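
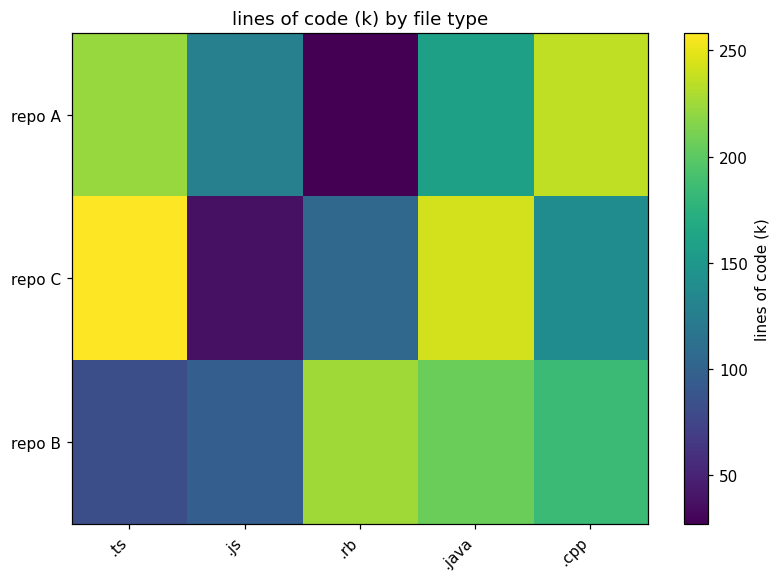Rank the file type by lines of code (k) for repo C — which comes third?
Top 4 for repo C: .ts ≈ 260, .java ≈ 240, .cpp ≈ 140, .rb ≈ 100.

.cpp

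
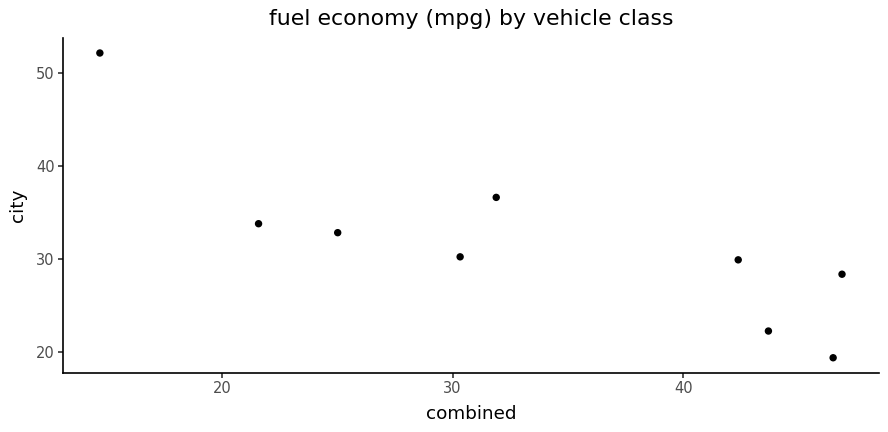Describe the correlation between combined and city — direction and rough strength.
negative, strong

Points are negatively correlated; strong (|r| ≈ 0.8).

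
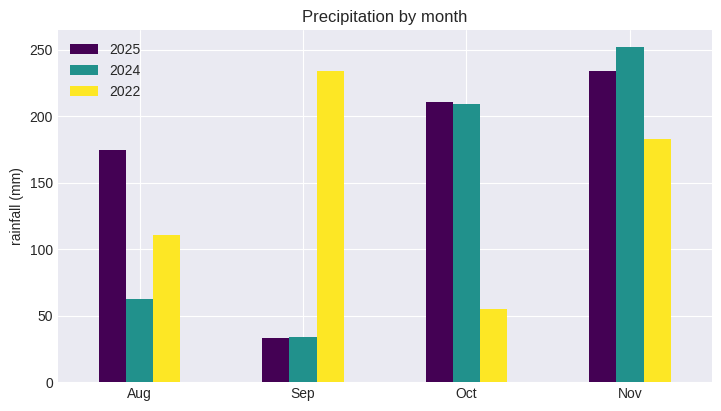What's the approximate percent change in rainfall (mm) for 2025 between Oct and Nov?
≈ +12.5%

Oct ≈ 200, Nov ≈ 225; (225 − 200) / 200 ≈ +12.5%.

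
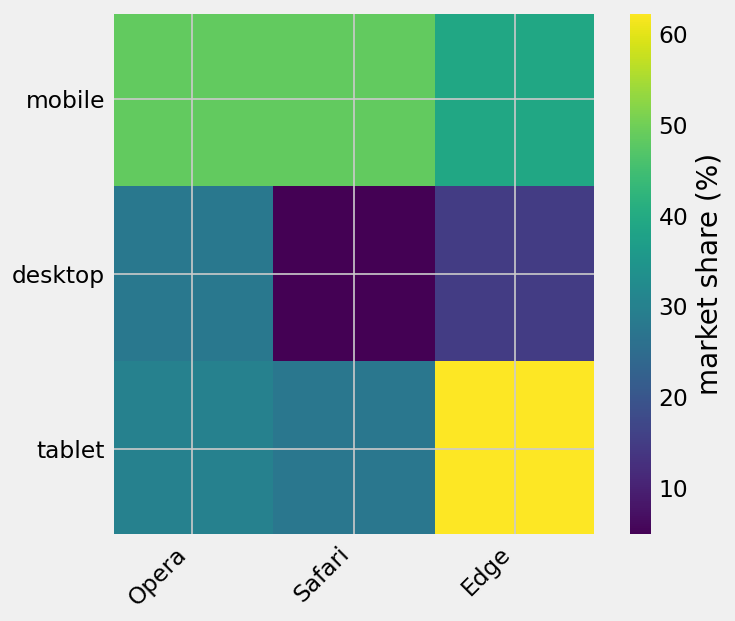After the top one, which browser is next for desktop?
Edge

Top 3 for desktop: Opera ≈ 30, Edge ≈ 15, Safari ≈ 5.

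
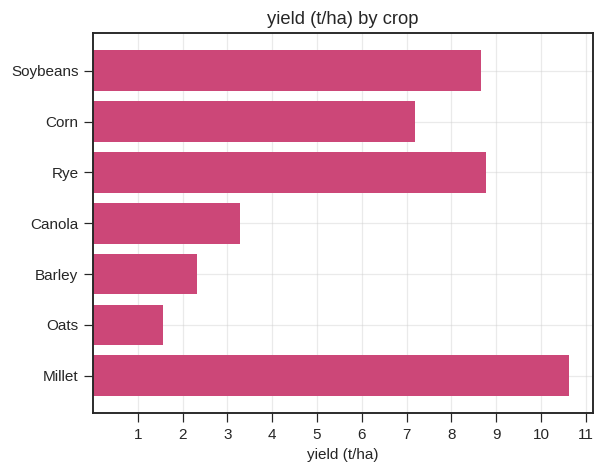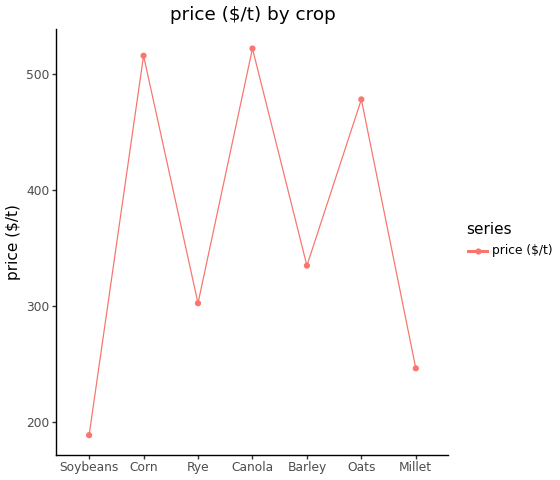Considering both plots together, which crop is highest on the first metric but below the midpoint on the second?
Chart 2 median price ($/t) ≈ 350; below-median crops: Soybeans, Rye, Millet. Among those, Millet has the highest yield (t/ha) (≈ 11).

Millet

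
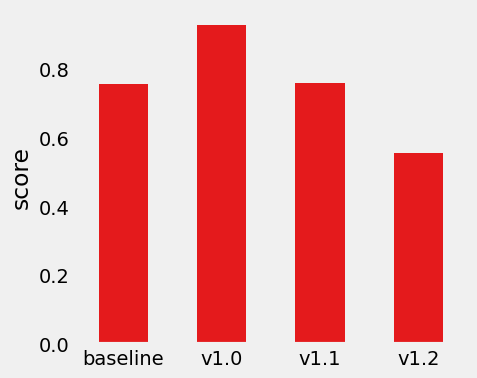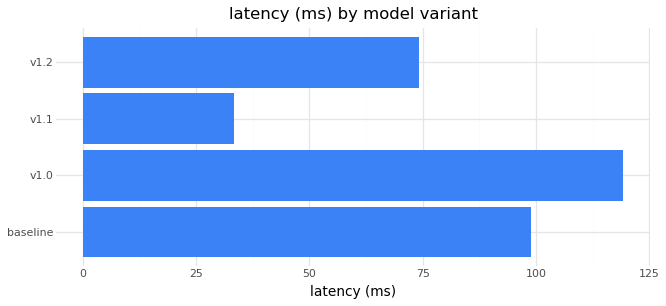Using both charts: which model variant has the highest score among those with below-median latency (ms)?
Chart 2 median latency (ms) ≈ 80; below-median model variants: v1.1, v1.2. Among those, v1.1 has the highest score (≈ 0.8).

v1.1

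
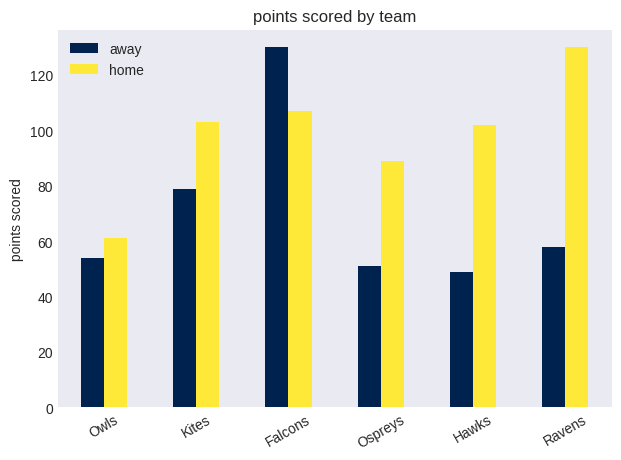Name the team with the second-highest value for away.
Kites

Top 3 for away: Falcons ≈ 120, Kites ≈ 80, Ravens ≈ 60.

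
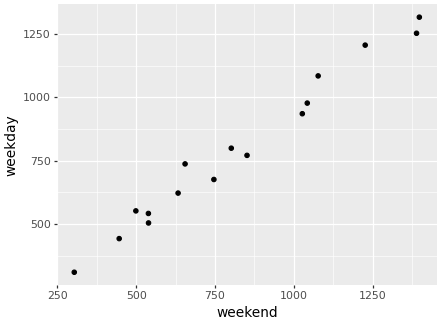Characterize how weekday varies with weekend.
positive, strong

Points are positively correlated; strong (|r| ≈ 1.0).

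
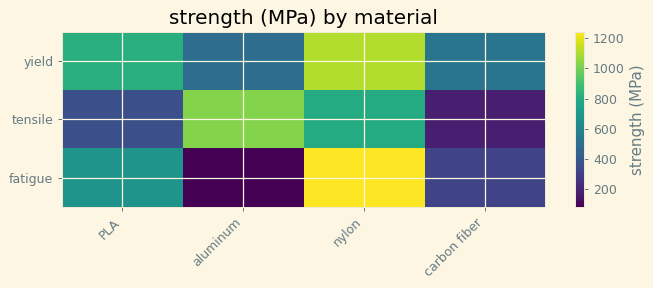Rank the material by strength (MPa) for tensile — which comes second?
Top 3 for tensile: aluminum ≈ 1000, nylon ≈ 800, PLA ≈ 400.

nylon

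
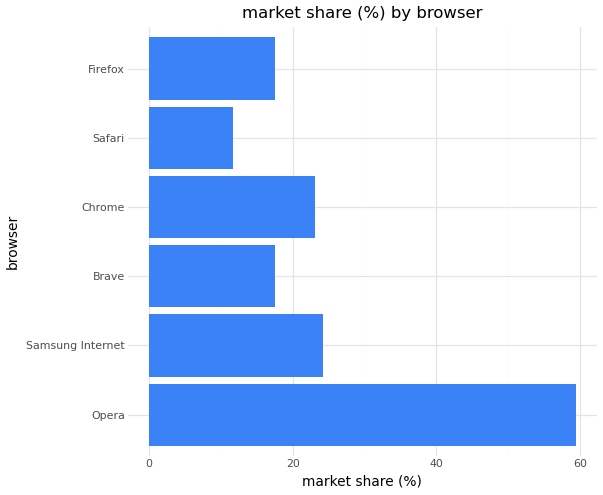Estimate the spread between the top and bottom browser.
Max Opera ≈ 60, min Safari ≈ 10; range ≈ 50.

≈ 50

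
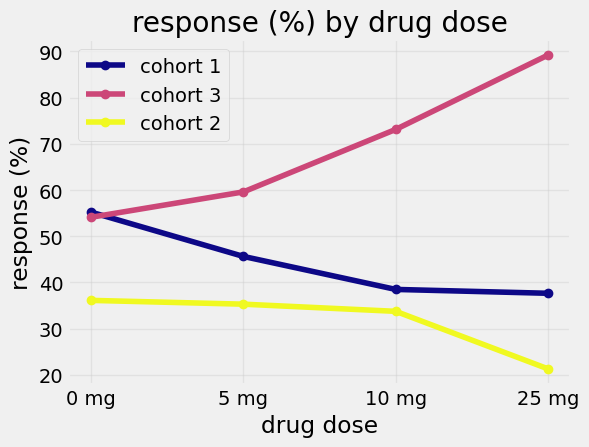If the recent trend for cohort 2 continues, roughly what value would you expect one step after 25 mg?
Last three: 40, 30, 20 → slope ≈ -10/step → next ≈ 10.

≈ 10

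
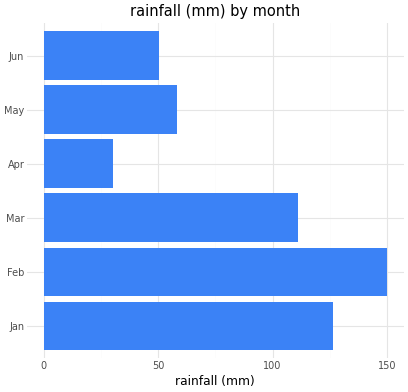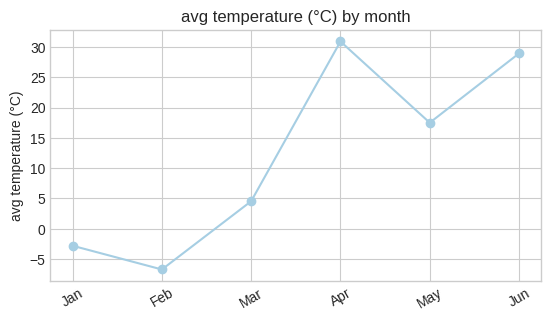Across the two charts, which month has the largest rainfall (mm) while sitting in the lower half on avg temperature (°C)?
Feb

Chart 2 median avg temperature (°C) ≈ 10; below-median months: Jan, Feb, Mar. Among those, Feb has the highest rainfall (mm) (≈ 140).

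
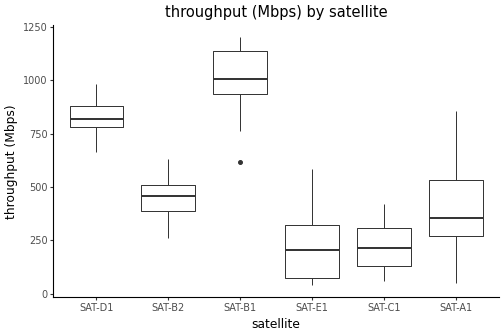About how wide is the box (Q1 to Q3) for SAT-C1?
≈ 200

Q3 ≈ 300, Q1 ≈ 100; IQR ≈ 200.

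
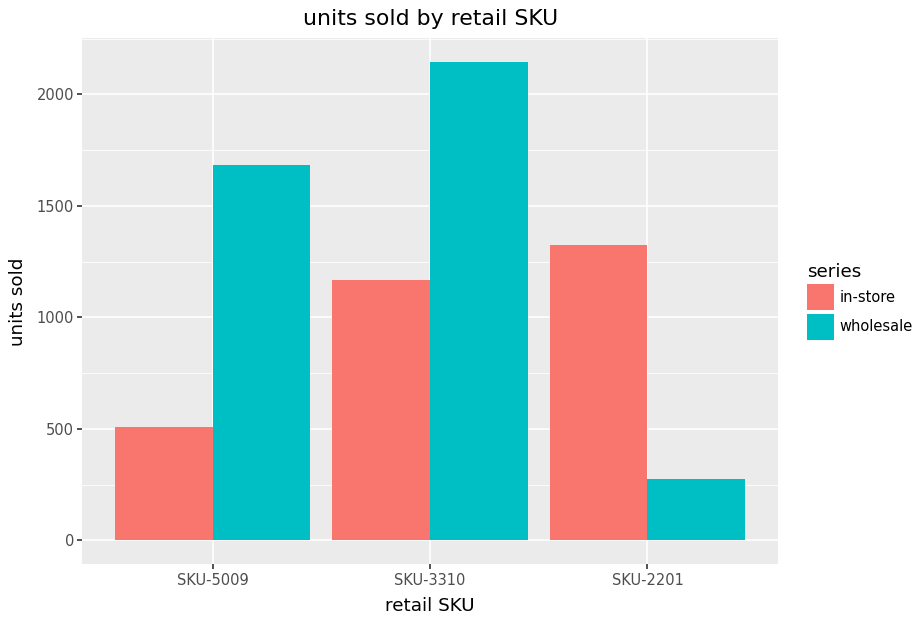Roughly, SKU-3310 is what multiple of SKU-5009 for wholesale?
SKU-3310 ≈ 2200, SKU-5009 ≈ 1600; 2200/1600 ≈ 1.38.

≈ 1.38×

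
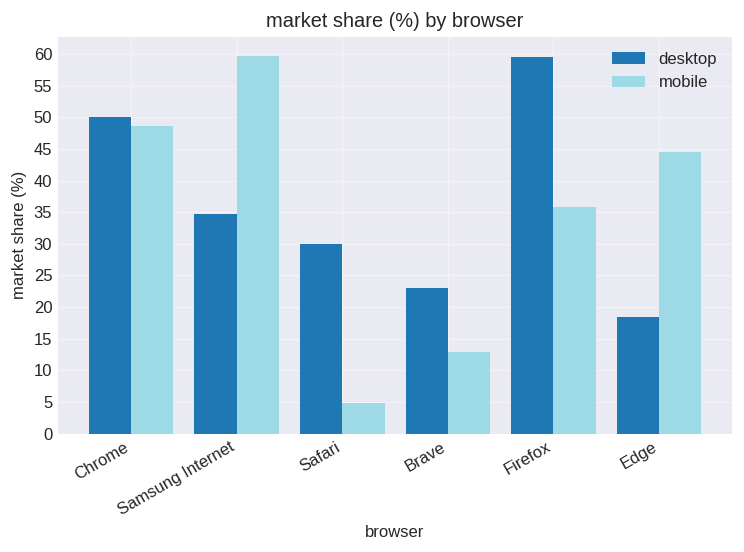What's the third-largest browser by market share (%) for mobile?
Top 4 for mobile: Samsung Internet ≈ 60, Chrome ≈ 50, Edge ≈ 45, Firefox ≈ 35.

Edge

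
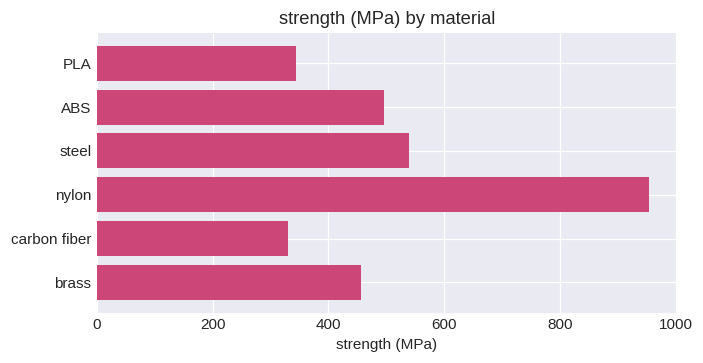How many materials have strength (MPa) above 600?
Above 600: nylon.

1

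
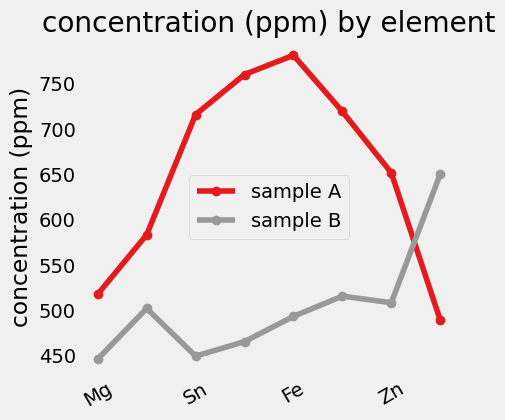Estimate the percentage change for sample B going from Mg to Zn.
Mg ≈ 450, Zn ≈ 500; (500 − 450) / 450 ≈ +11.1%.

≈ +11.1%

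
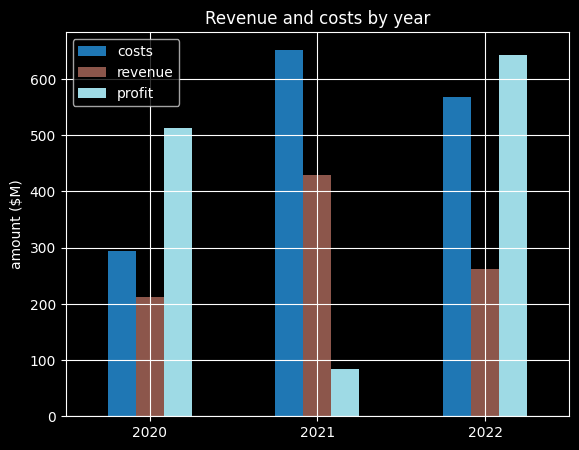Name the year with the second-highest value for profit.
Top 3 for profit: 2022 ≈ 600, 2020 ≈ 500, 2021 ≈ 100.

2020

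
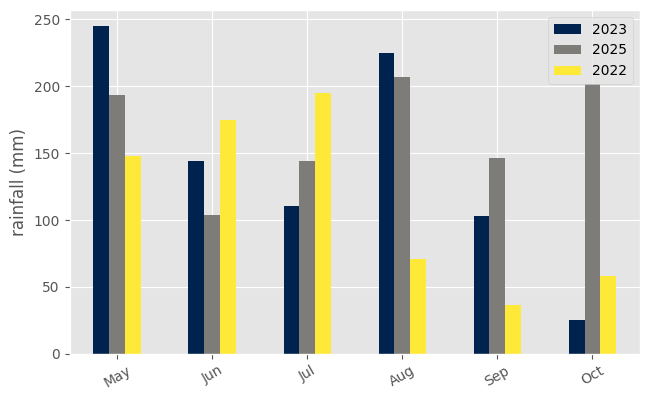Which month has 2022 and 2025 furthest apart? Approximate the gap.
Oct, ≈ 150 mm

Oct: 2022 ≈ 50, 2025 ≈ 200 → gap ≈ 150. Next-largest (Aug) is only ≈ 125.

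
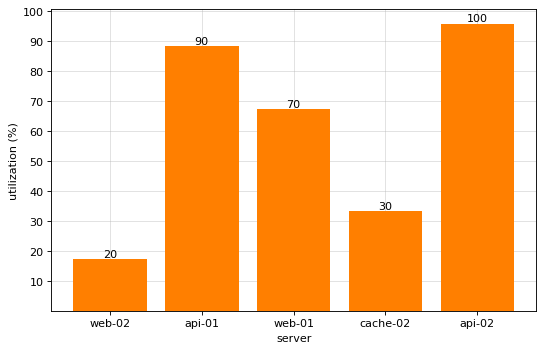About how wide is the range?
≈ 80

Max api-02 ≈ 100, min web-02 ≈ 20; range ≈ 80.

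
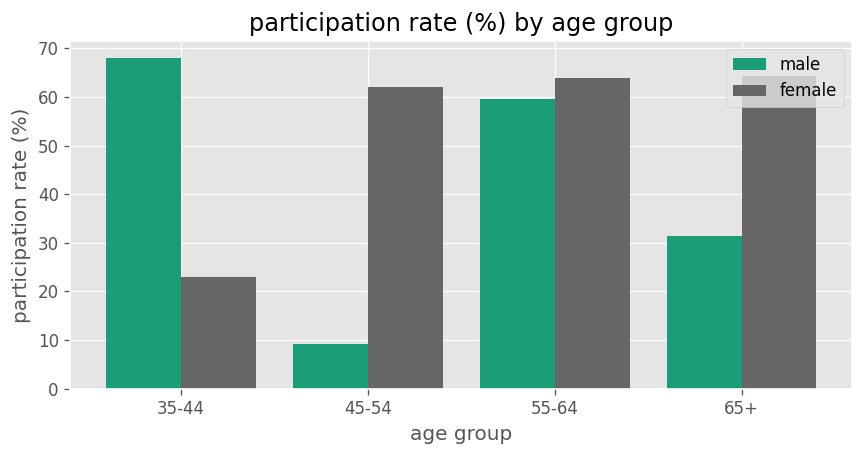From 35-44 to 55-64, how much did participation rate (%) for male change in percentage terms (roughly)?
35-44 ≈ 70, 55-64 ≈ 60; (60 − 70) / 70 ≈ -14.3%.

≈ -14.3%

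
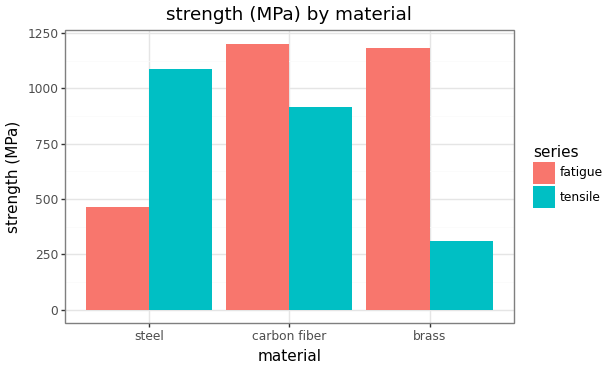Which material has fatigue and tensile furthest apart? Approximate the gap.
brass: fatigue ≈ 1200, tensile ≈ 400 → gap ≈ 800. Next-largest (steel) is only ≈ 600.

brass, ≈ 800 MPa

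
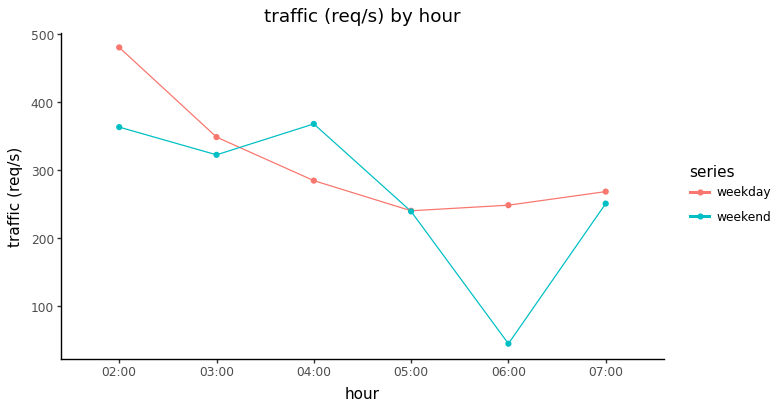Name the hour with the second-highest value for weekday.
Top 3 for weekday: 02:00 ≈ 500, 03:00 ≈ 350, 04:00 ≈ 300.

03:00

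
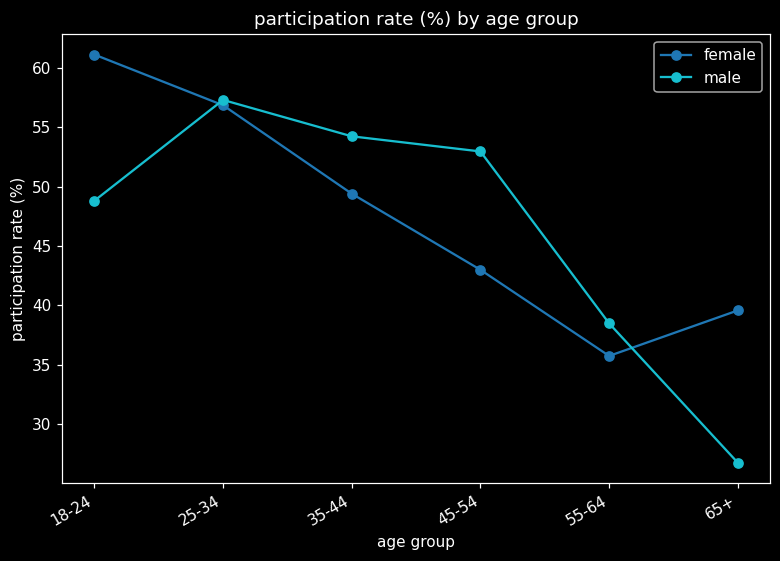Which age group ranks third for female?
Top 4 for female: 18-24 ≈ 60, 25-34 ≈ 55, 35-44 ≈ 50, 45-54 ≈ 45.

35-44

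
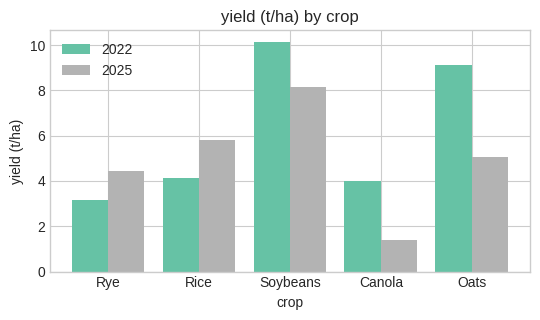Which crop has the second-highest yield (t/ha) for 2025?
Rice

Top 3 for 2025: Soybeans ≈ 8, Rice ≈ 6, Oats ≈ 5.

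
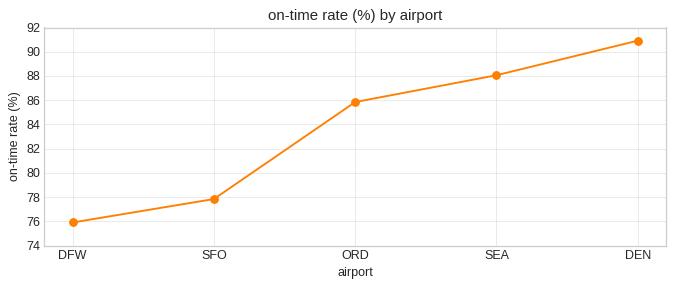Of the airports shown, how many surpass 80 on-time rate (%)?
3

Above 80: ORD, SEA, DEN.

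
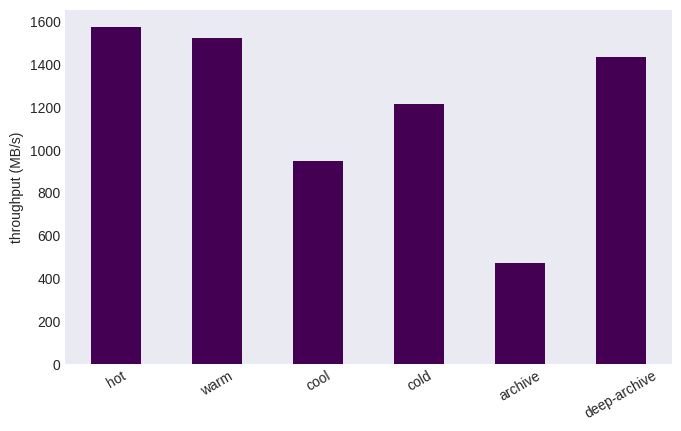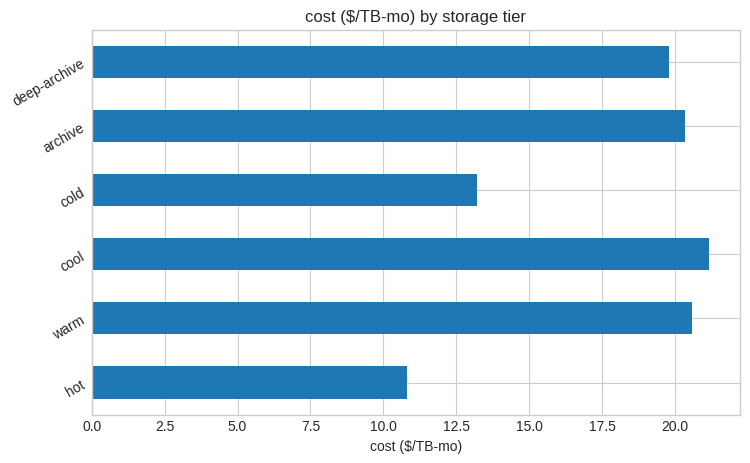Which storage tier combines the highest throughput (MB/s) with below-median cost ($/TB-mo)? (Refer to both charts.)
Chart 2 median cost ($/TB-mo) ≈ 20; below-median storage tiers: hot, cold, deep-archive. Among those, hot has the highest throughput (MB/s) (≈ 1600).

hot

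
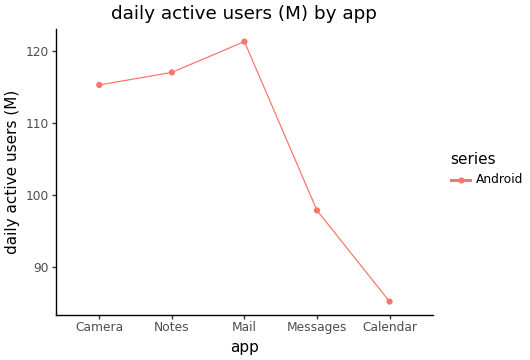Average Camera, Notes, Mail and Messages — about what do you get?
(115 + 115 + 120 + 100) / 4 ≈ 112.

≈ 112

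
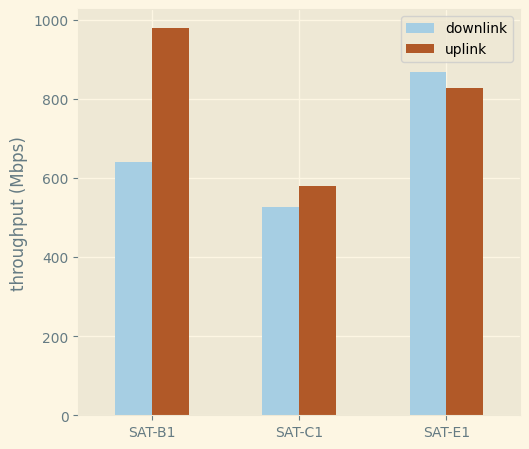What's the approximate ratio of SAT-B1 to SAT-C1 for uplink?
SAT-B1 ≈ 1000, SAT-C1 ≈ 600; 1000/600 ≈ 1.67.

≈ 1.67×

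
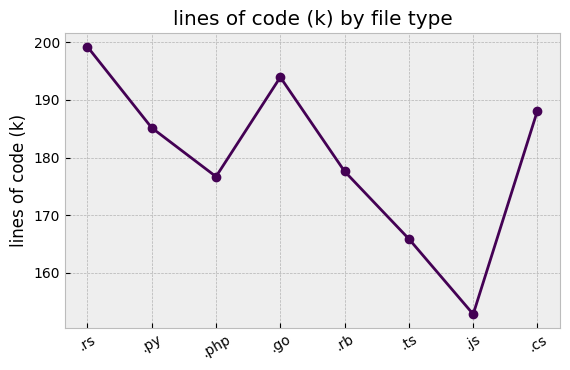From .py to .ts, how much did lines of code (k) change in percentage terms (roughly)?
≈ -10.8%

.py ≈ 185, .ts ≈ 165; (165 − 185) / 185 ≈ -10.8%.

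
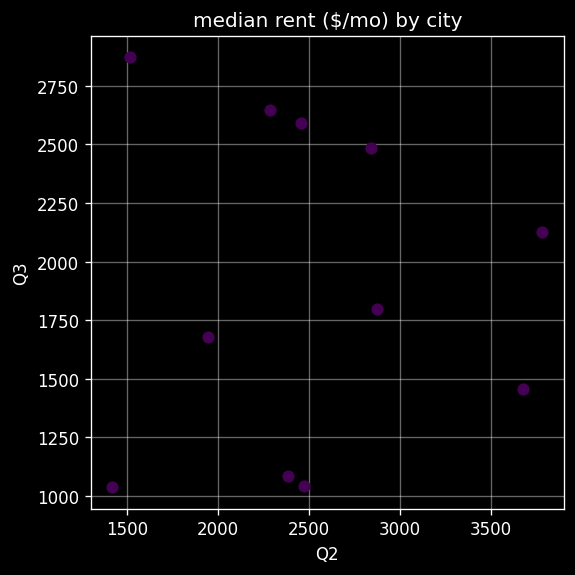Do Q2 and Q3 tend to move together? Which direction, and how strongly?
Points are roughly uncorrelated; weak (|r| ≈ 0.0).

no clear correlation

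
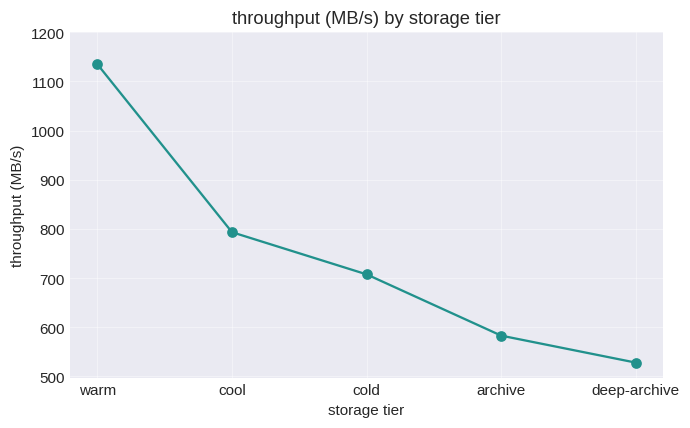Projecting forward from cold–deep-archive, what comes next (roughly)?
Last three: 700, 600, 500 → slope ≈ -100/step → next ≈ 400.

≈ 400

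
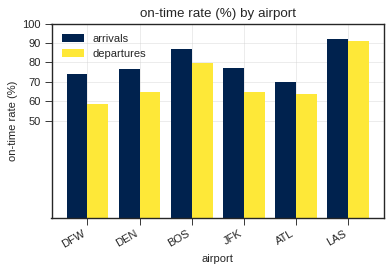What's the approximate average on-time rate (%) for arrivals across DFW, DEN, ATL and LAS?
(70 + 80 + 70 + 90) / 4 ≈ 78.

≈ 78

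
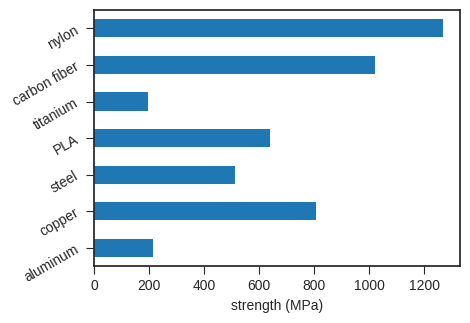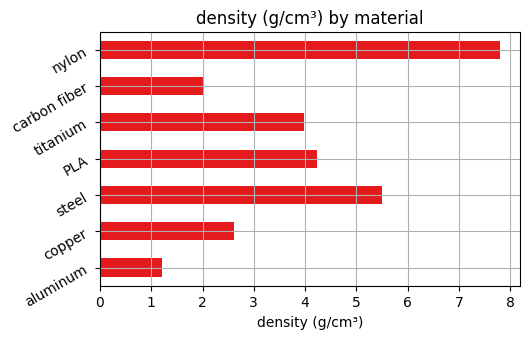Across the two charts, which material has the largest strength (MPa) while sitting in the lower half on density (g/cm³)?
carbon fiber

Chart 2 median density (g/cm³) ≈ 4; below-median materials: aluminum, copper, carbon fiber. Among those, carbon fiber has the highest strength (MPa) (≈ 1000).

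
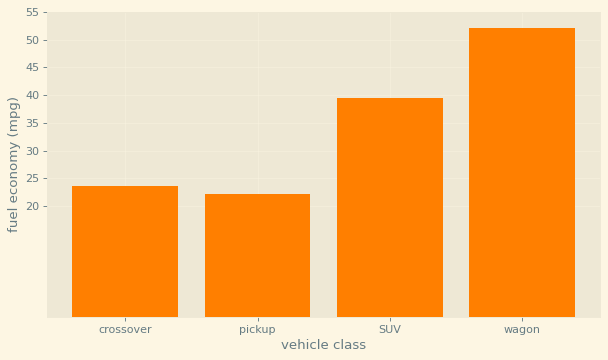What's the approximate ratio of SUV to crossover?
SUV ≈ 40, crossover ≈ 25; 40/25 ≈ 1.6.

≈ 1.6×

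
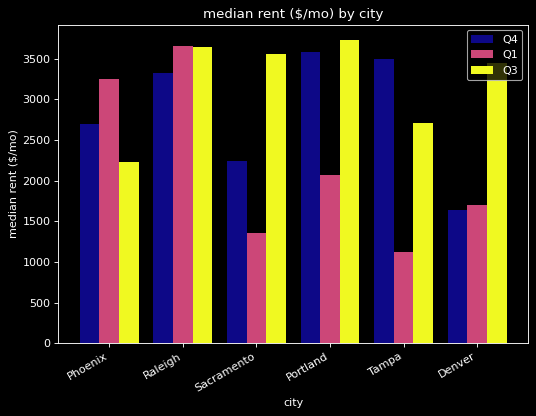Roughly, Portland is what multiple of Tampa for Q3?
≈ 1.4×

Portland ≈ 3500, Tampa ≈ 2500; 3500/2500 ≈ 1.4.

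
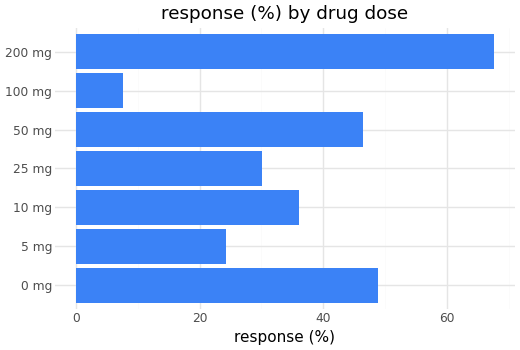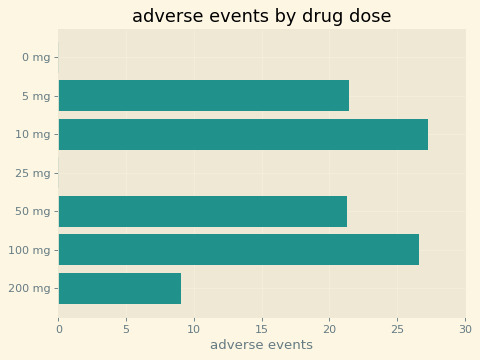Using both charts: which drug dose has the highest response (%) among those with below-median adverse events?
200 mg

Chart 2 median adverse events ≈ 20; below-median drug doses: 0 mg, 25 mg, 200 mg. Among those, 200 mg has the highest response (%) (≈ 70).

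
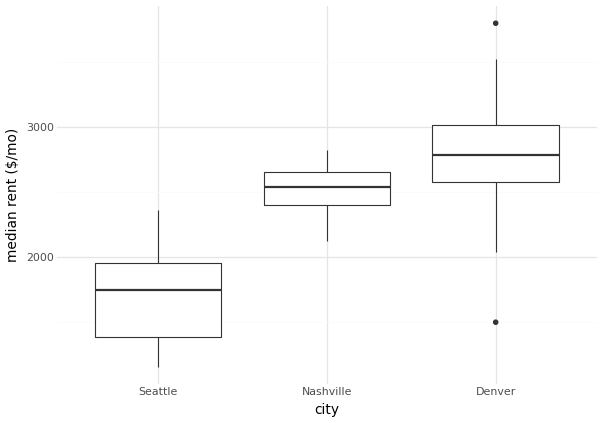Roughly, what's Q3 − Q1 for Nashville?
Q3 ≈ 2700, Q1 ≈ 2400; IQR ≈ 300.

≈ 300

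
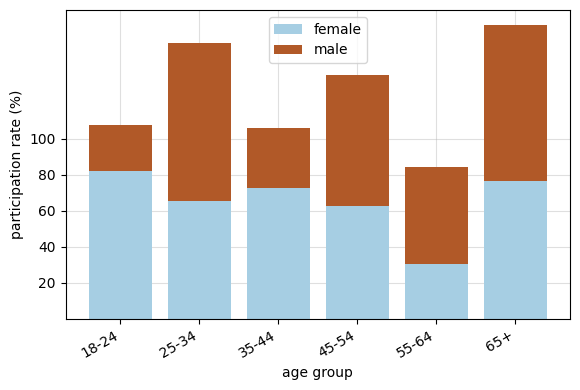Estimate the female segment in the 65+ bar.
female top ≈ 80, bottom ≈ 0; segment ≈ 80.

≈ 80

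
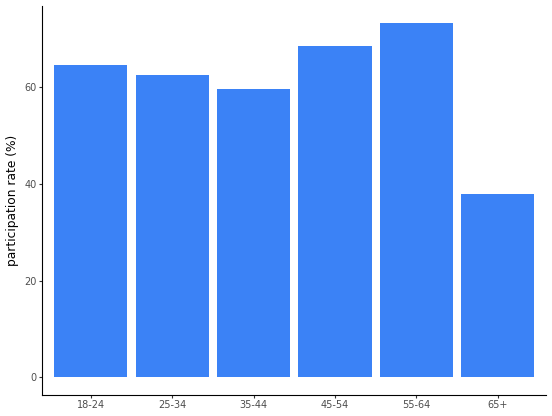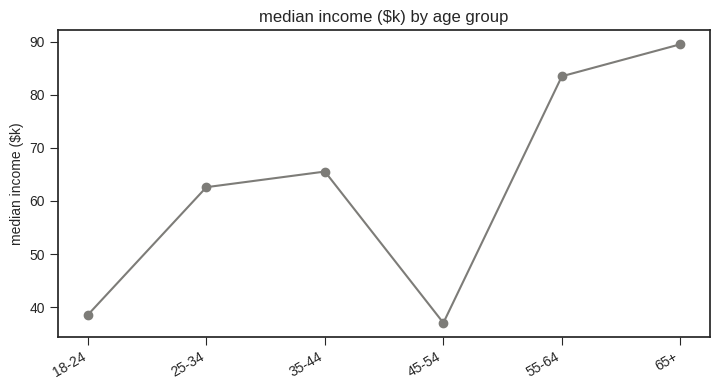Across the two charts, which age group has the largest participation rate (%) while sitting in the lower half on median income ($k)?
Chart 2 median median income ($k) ≈ 60; below-median age groups: 18-24, 25-34, 45-54. Among those, 45-54 has the highest participation rate (%) (≈ 70).

45-54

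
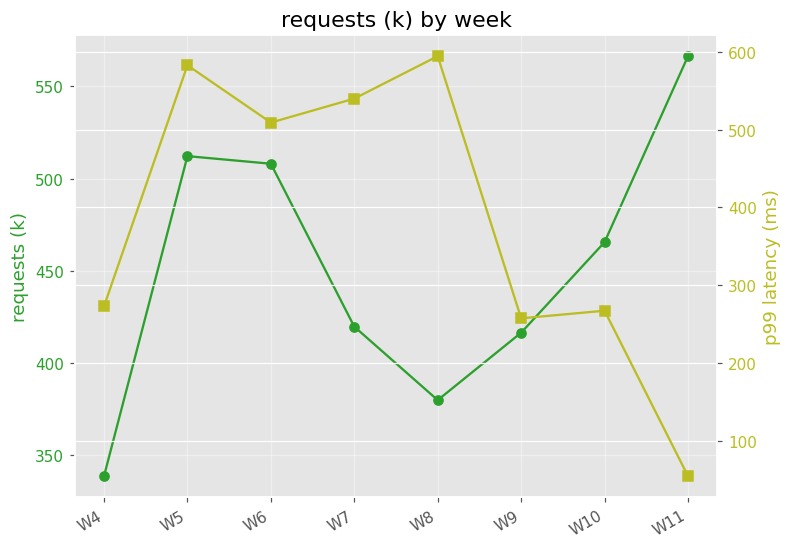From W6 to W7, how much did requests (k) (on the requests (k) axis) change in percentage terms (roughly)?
≈ -16%

W6 ≈ 500, W7 ≈ 420; (420 − 500) / 500 ≈ -16%.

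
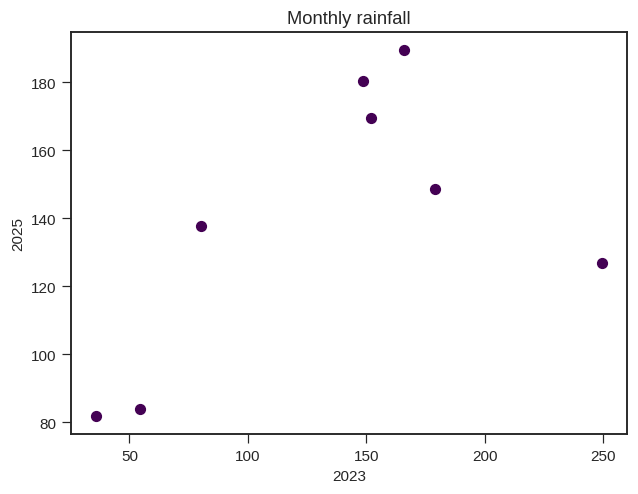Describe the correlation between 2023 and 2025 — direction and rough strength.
positive, moderate

Points are positively correlated; moderate (|r| ≈ 0.6).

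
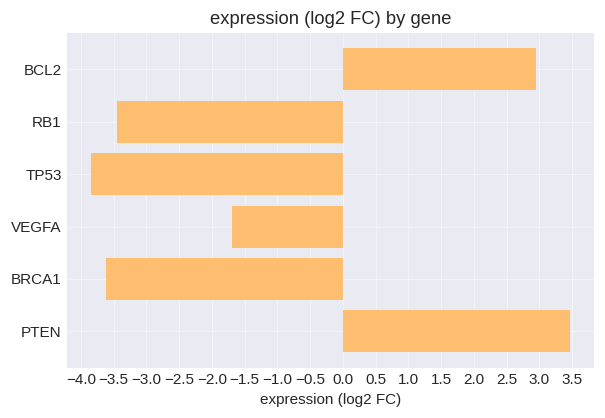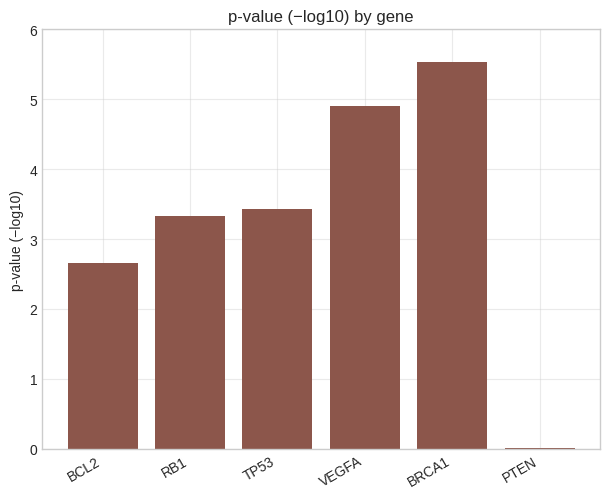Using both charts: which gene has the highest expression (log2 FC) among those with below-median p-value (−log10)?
PTEN

Chart 2 median p-value (−log10) ≈ 3; below-median genes: BCL2, RB1, PTEN. Among those, PTEN has the highest expression (log2 FC) (≈ 3.5).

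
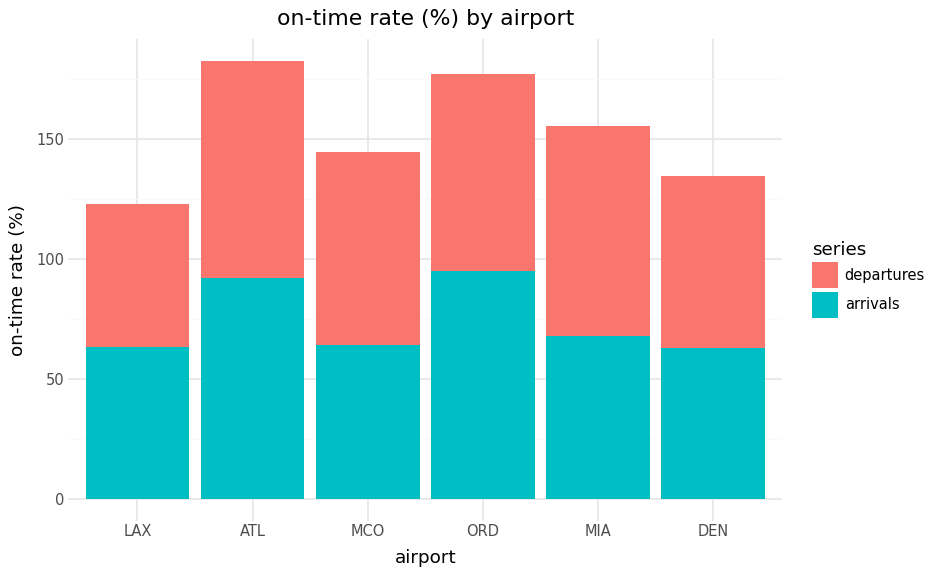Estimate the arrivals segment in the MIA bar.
arrivals top ≈ 60, bottom ≈ 0; segment ≈ 60.

≈ 60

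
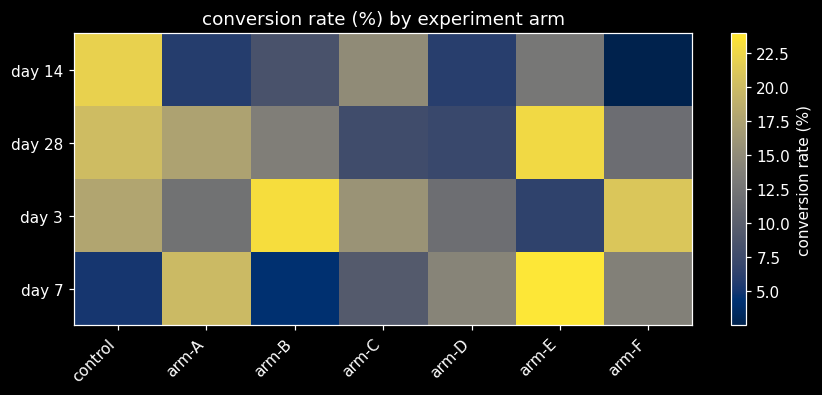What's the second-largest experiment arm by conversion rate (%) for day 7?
arm-A

Top 3 for day 7: arm-E ≈ 24, arm-A ≈ 20, arm-D ≈ 14.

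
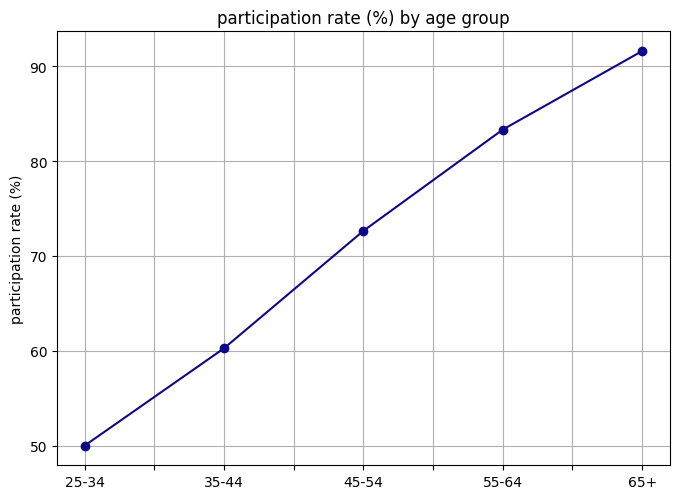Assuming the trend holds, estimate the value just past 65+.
≈ 97.5

Last three: 75, 85, 90 → slope ≈ 7.5/step → next ≈ 97.5.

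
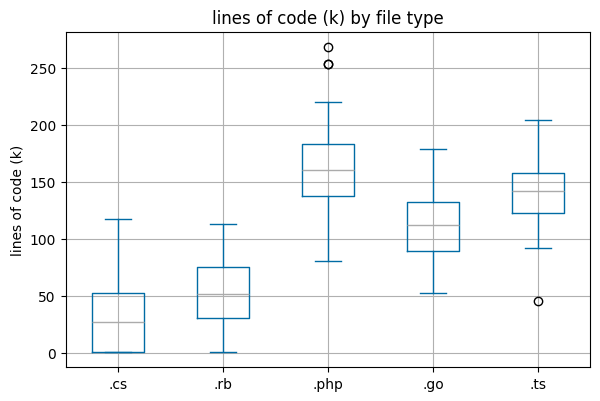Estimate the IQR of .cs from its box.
Q3 ≈ 60, Q1 ≈ 0; IQR ≈ 60.

≈ 60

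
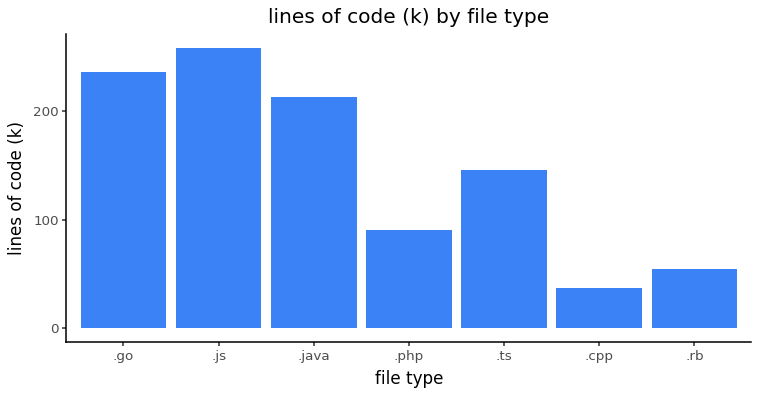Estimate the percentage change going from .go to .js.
≈ +11.1%

.go ≈ 225, .js ≈ 250; (250 − 225) / 225 ≈ +11.1%.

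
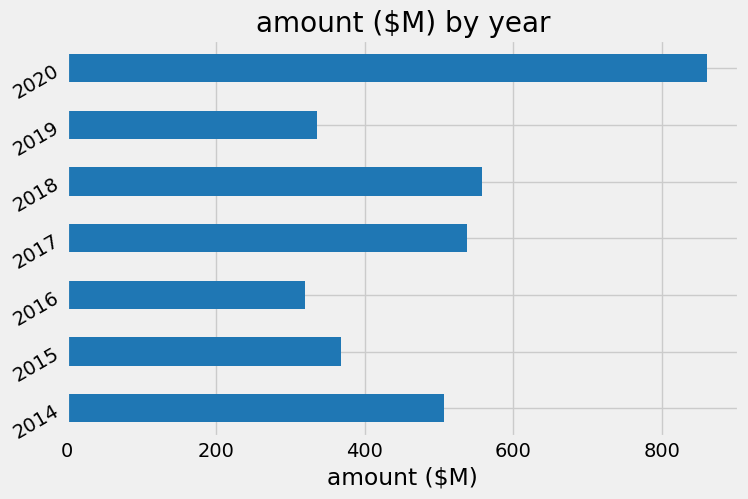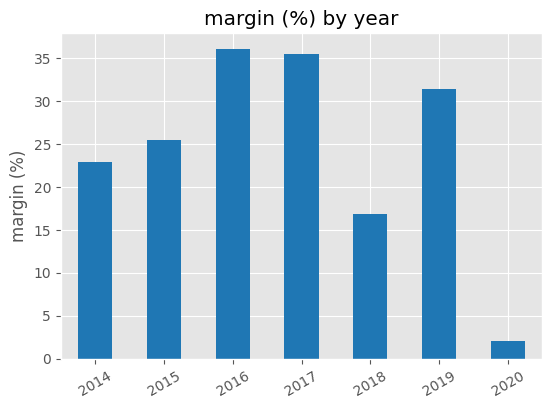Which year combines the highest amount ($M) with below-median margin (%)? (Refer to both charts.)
2020

Chart 2 median margin (%) ≈ 25; below-median years: 2014, 2018, 2020. Among those, 2020 has the highest amount ($M) (≈ 900).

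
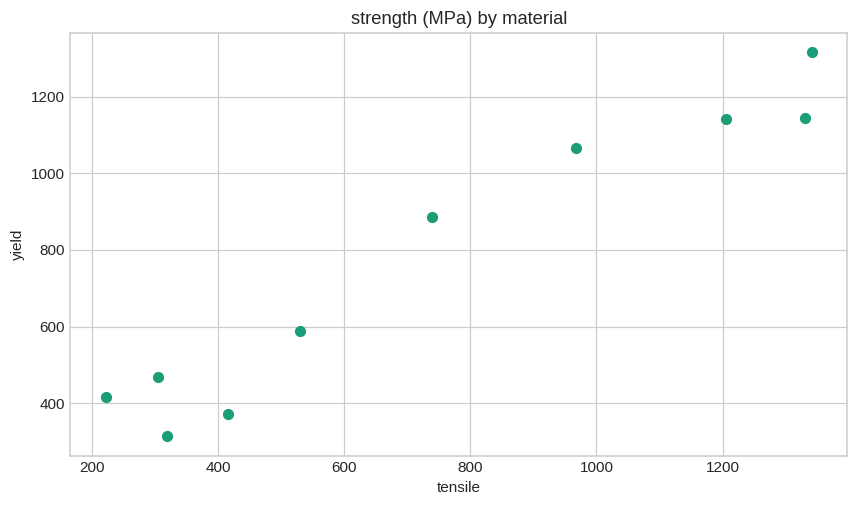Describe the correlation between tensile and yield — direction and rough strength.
positive, strong

Points are positively correlated; strong (|r| ≈ 1.0).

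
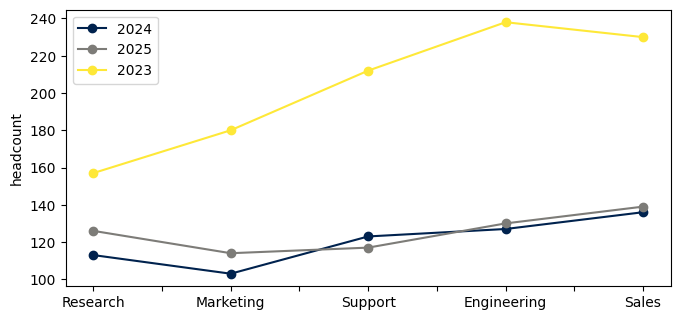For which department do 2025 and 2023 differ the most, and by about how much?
Engineering, ≈ 120

Engineering: 2025 ≈ 120, 2023 ≈ 240 → gap ≈ 120. Next-largest (Support) is only ≈ 100.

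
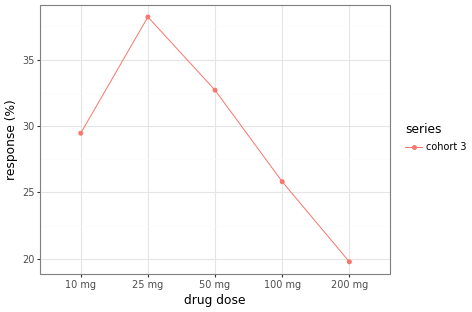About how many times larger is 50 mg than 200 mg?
≈ 1.6×

50 mg ≈ 32, 200 mg ≈ 20; 32/20 ≈ 1.6.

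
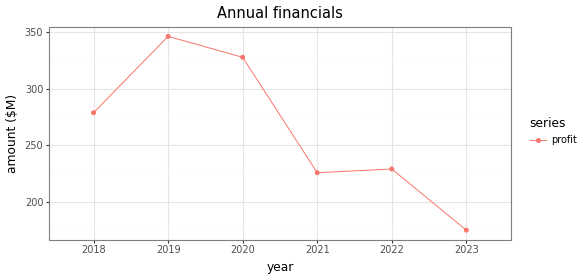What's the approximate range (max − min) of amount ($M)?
Max 2019 ≈ 340, min 2023 ≈ 180; range ≈ 160.

≈ 160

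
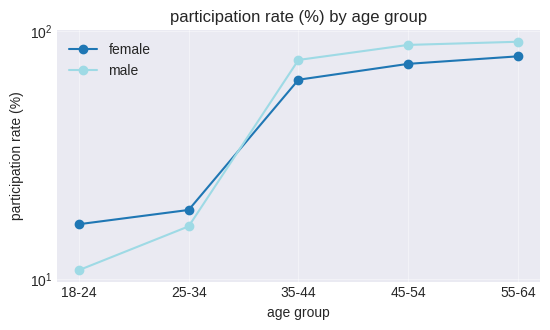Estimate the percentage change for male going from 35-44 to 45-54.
35-44 ≈ 80, 45-54 ≈ 90; (90 − 80) / 80 ≈ +12.5%.

≈ +12.5%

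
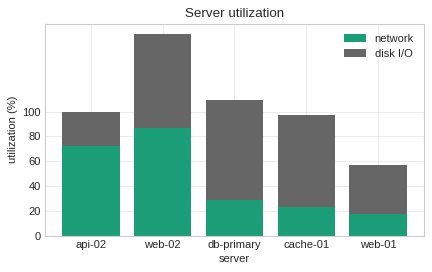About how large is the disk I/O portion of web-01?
≈ 40

disk I/O top ≈ 60, bottom ≈ 20; segment ≈ 40.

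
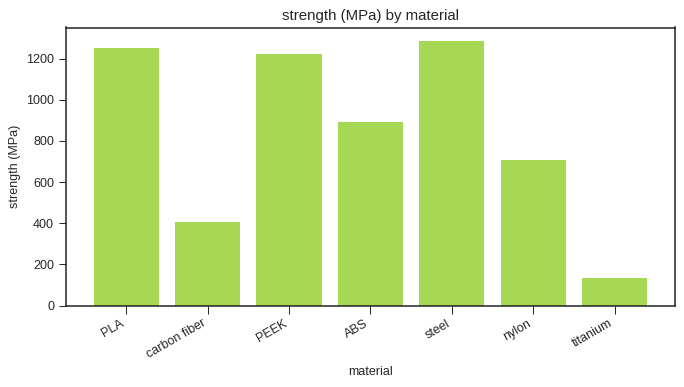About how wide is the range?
Max steel ≈ 1200, min titanium ≈ 200; range ≈ 1000.

≈ 1000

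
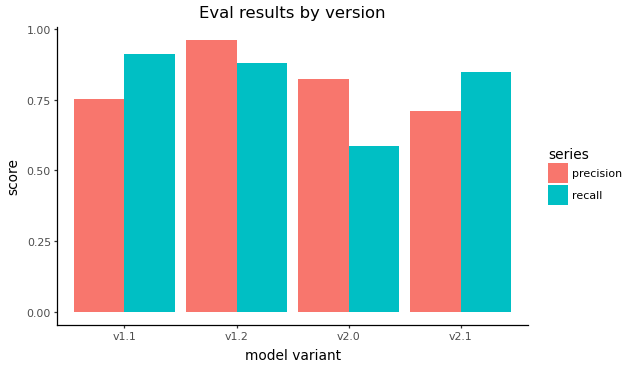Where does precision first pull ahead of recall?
v1.1: precision ≈ 0.8 vs recall ≈ 0.9 (not yet); v1.2: precision ≈ 1.0 vs recall ≈ 0.9 (first crossover).

v1.2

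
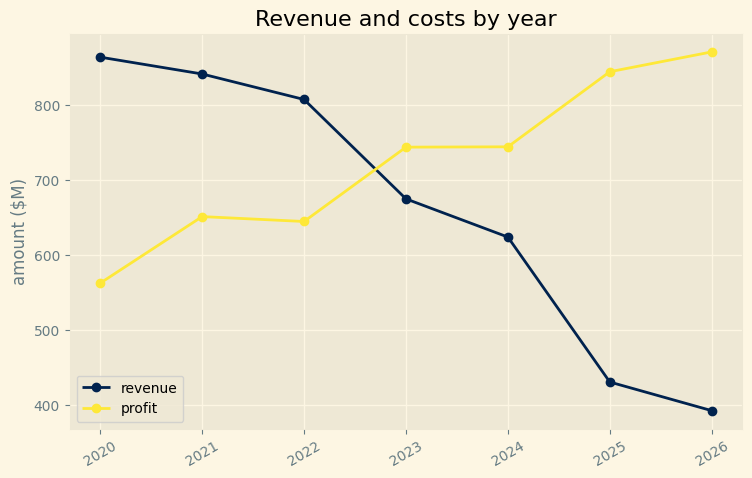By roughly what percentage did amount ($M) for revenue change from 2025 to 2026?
≈ -11.1%

2025 ≈ 450, 2026 ≈ 400; (400 − 450) / 450 ≈ -11.1%.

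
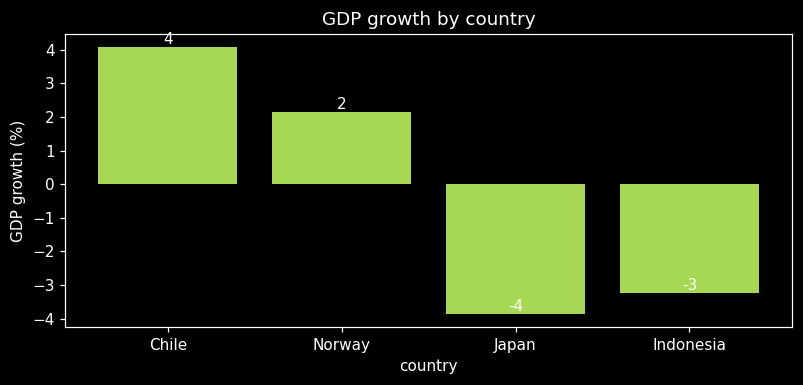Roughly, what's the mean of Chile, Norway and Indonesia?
(4 + 2 + -3) / 3 ≈ 1.

≈ 1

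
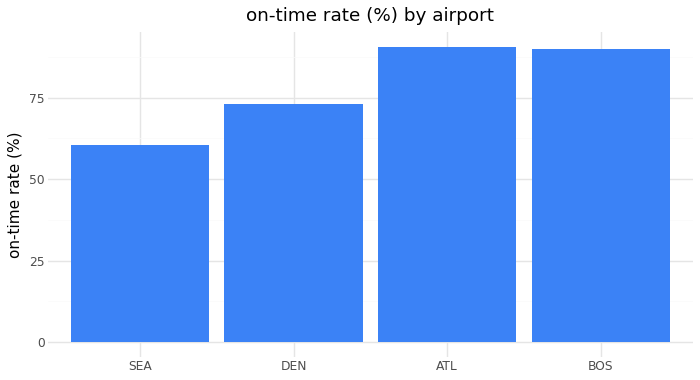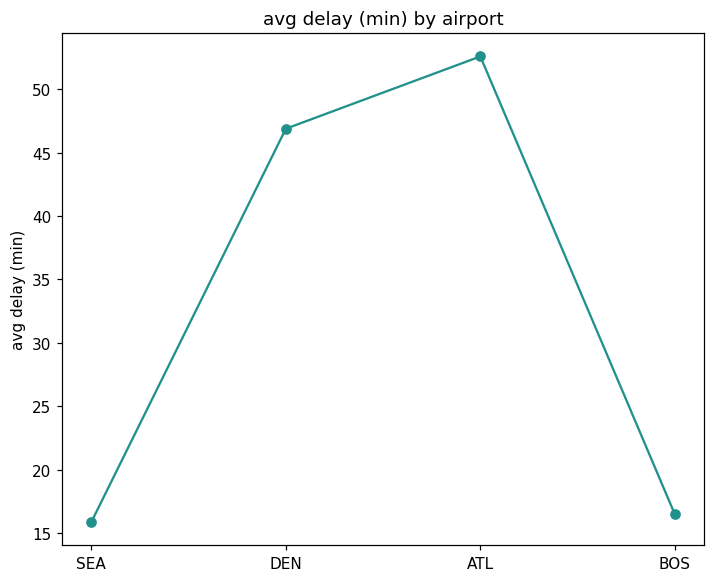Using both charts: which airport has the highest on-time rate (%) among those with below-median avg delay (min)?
Chart 2 median avg delay (min) ≈ 30; below-median airports: SEA, BOS. Among those, BOS has the highest on-time rate (%) (≈ 90).

BOS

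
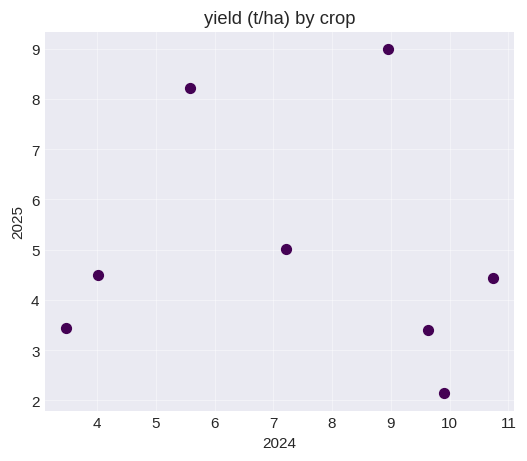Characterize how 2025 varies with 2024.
no clear correlation

Points are roughly uncorrelated; weak (|r| ≈ 0.1).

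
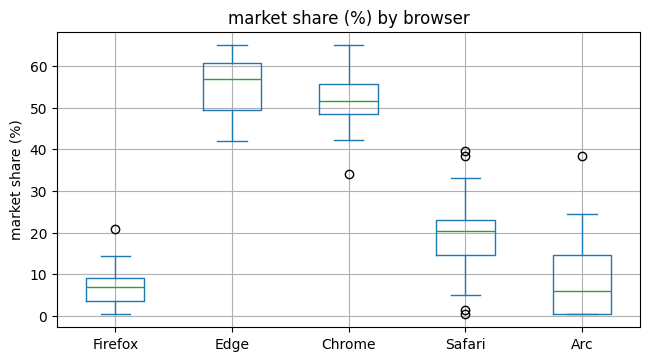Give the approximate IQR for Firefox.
≈ 5

Q3 ≈ 10, Q1 ≈ 5; IQR ≈ 5.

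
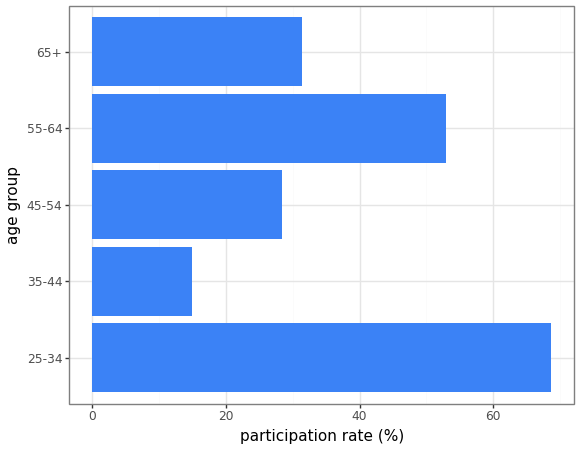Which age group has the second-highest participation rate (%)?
55-64

Top 3: 25-34 ≈ 70, 55-64 ≈ 50, 65+ ≈ 30.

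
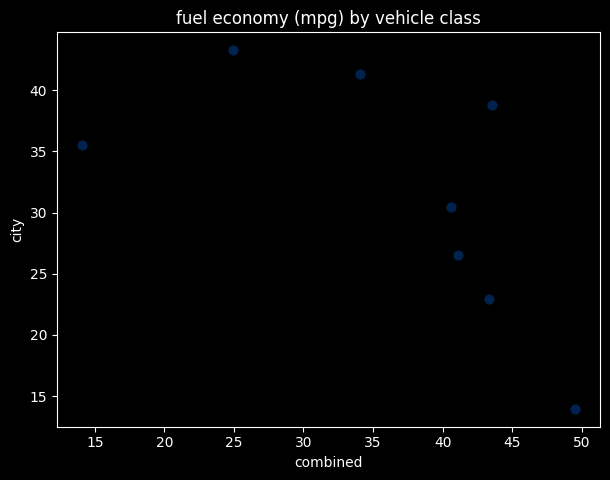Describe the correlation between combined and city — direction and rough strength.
negative, moderate

Points are negatively correlated; moderate (|r| ≈ 0.6).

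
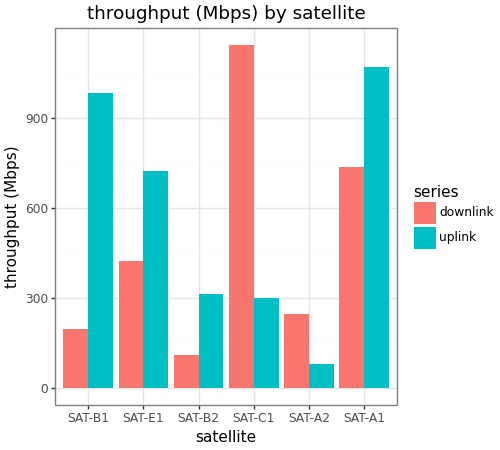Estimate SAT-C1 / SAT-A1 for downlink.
≈ 1.57×

SAT-C1 ≈ 1100, SAT-A1 ≈ 700; 1100/700 ≈ 1.57.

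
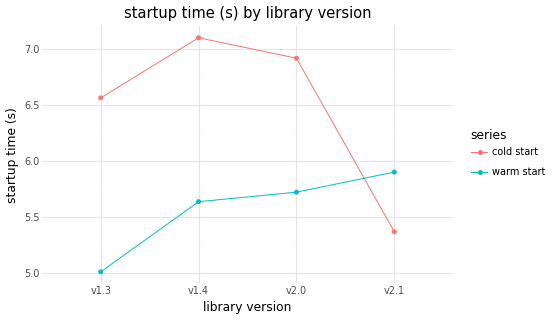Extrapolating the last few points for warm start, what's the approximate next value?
≈ 6.2

Last three: 5.6, 5.8, 6.0 → slope ≈ 0.2/step → next ≈ 6.2.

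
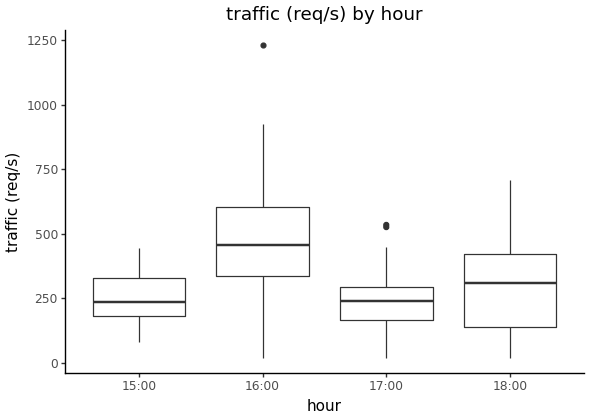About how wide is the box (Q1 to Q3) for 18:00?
Q3 ≈ 425, Q1 ≈ 150; IQR ≈ 275.

≈ 275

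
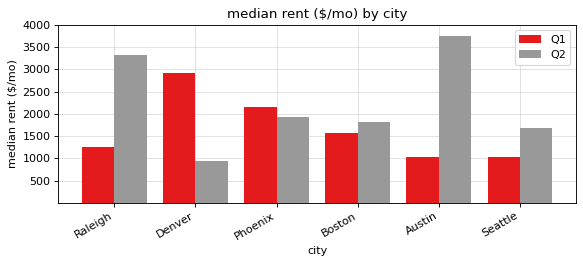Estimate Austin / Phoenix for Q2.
Austin ≈ 3500, Phoenix ≈ 2000; 3500/2000 ≈ 1.75.

≈ 1.75×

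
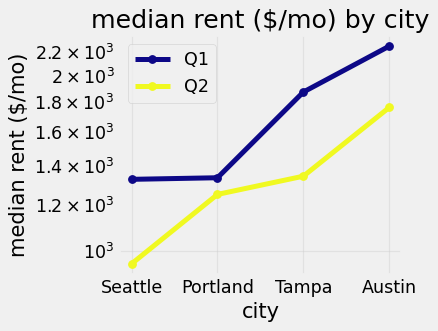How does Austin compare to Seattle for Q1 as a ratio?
Austin ≈ 2200, Seattle ≈ 1400; 2200/1400 ≈ 1.57.

≈ 1.57×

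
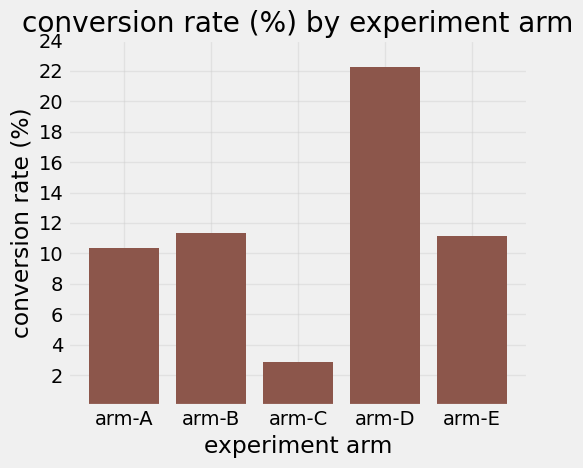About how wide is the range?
≈ 20

Max arm-D ≈ 22, min arm-C ≈ 2; range ≈ 20.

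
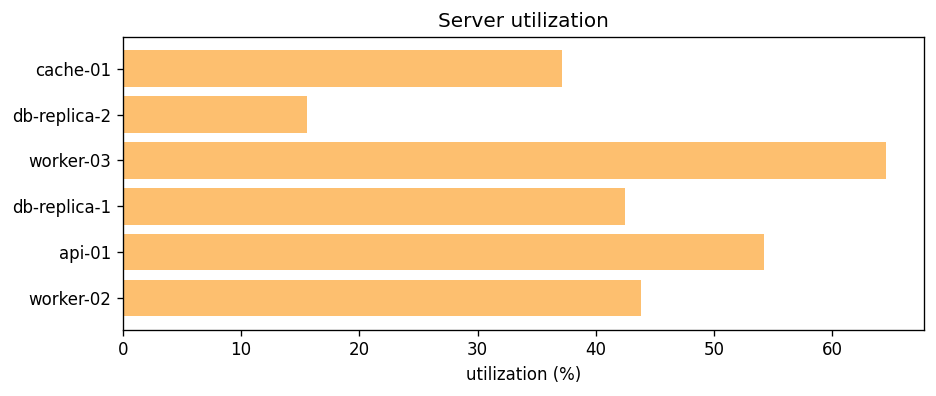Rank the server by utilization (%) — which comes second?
Top 3: worker-03 ≈ 60, api-01 ≈ 50, worker-02 ≈ 40.

api-01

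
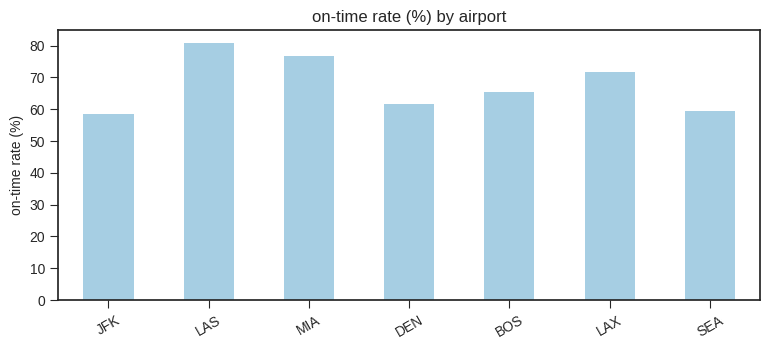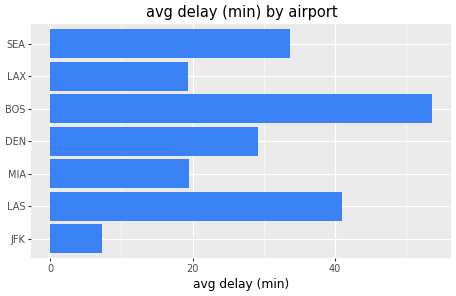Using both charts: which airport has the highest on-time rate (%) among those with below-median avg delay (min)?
Chart 2 median avg delay (min) ≈ 30; below-median airports: JFK, MIA, LAX. Among those, MIA has the highest on-time rate (%) (≈ 80).

MIA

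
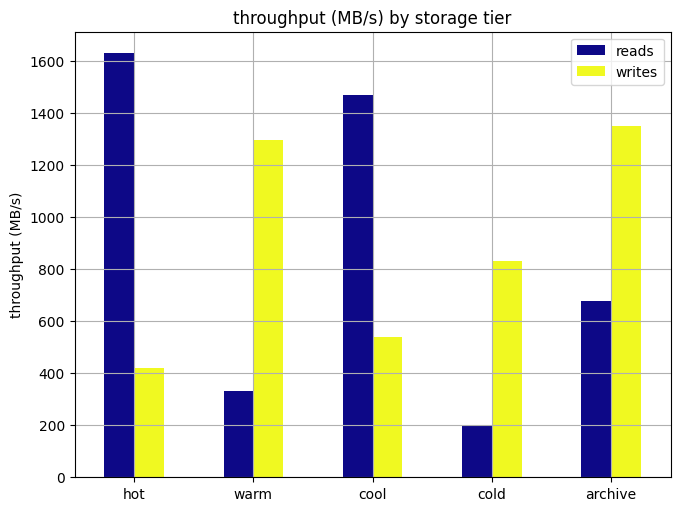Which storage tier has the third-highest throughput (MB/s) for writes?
cold

Top 4 for writes: archive ≈ 1400, warm ≈ 1200, cold ≈ 800, cool ≈ 600.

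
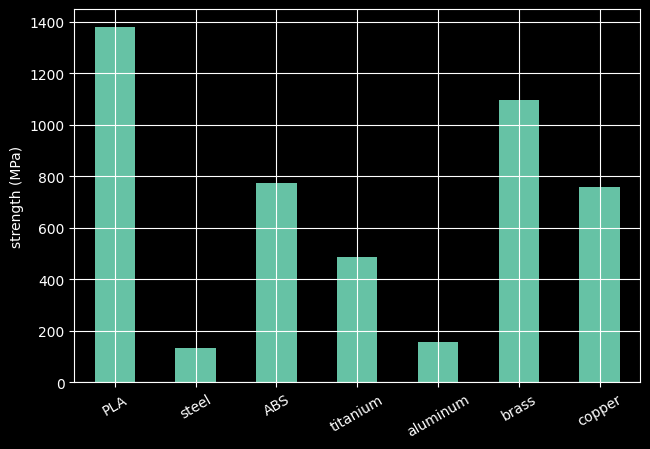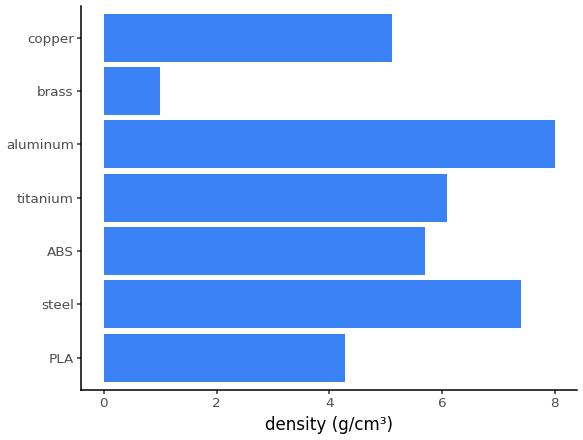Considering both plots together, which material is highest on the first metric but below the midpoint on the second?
PLA

Chart 2 median density (g/cm³) ≈ 6; below-median materials: PLA, brass, copper. Among those, PLA has the highest strength (MPa) (≈ 1400).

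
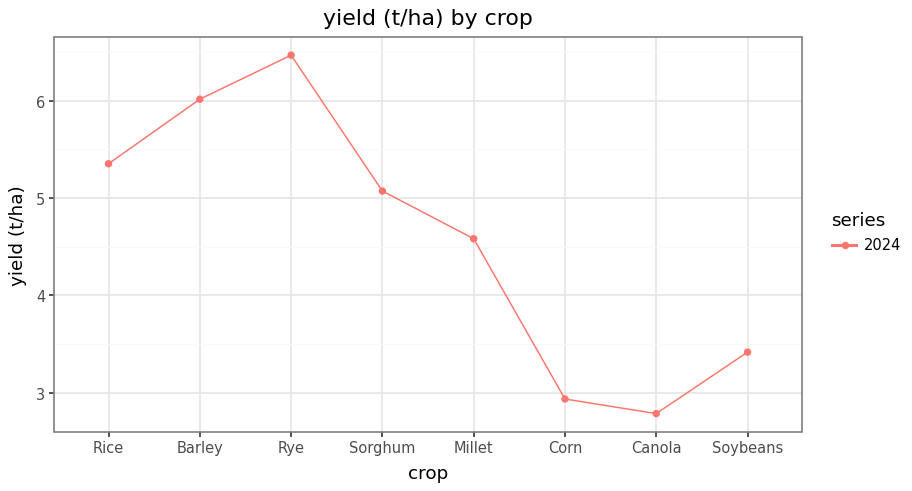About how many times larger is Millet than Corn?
≈ 1.5×

Millet ≈ 4.5, Corn ≈ 3.0; 4.5/3.0 ≈ 1.5.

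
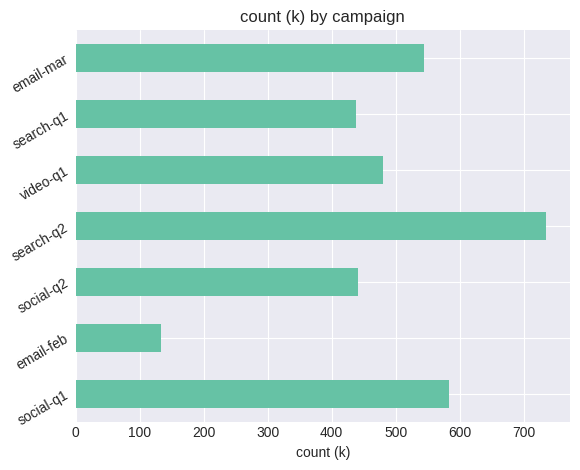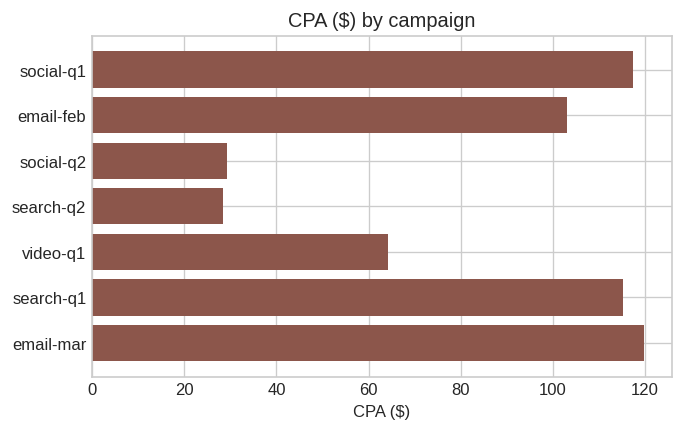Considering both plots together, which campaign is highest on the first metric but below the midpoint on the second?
search-q2

Chart 2 median CPA ($) ≈ 100; below-median campaigns: social-q2, search-q2, video-q1. Among those, search-q2 has the highest count (k) (≈ 700).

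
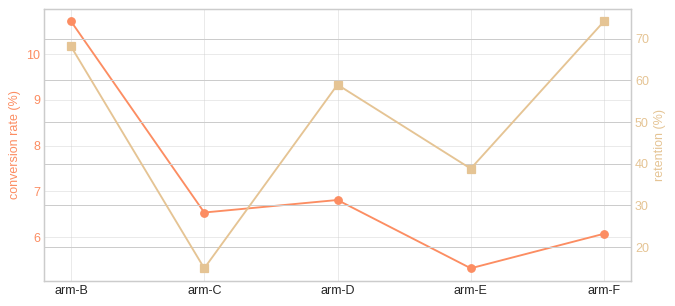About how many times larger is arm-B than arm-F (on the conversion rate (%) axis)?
arm-B ≈ 10.5, arm-F ≈ 6.0; 10.5/6.0 ≈ 1.75.

≈ 1.75×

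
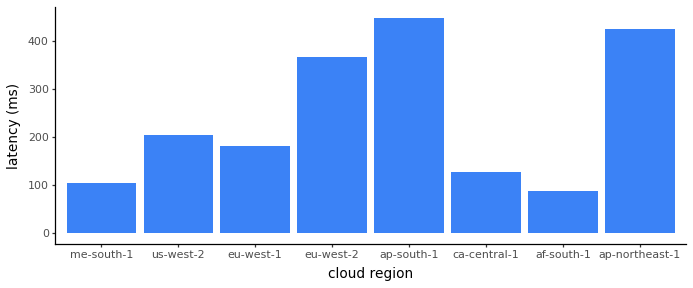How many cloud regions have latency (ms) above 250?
3

Above 250: eu-west-2, ap-south-1, ap-northeast-1.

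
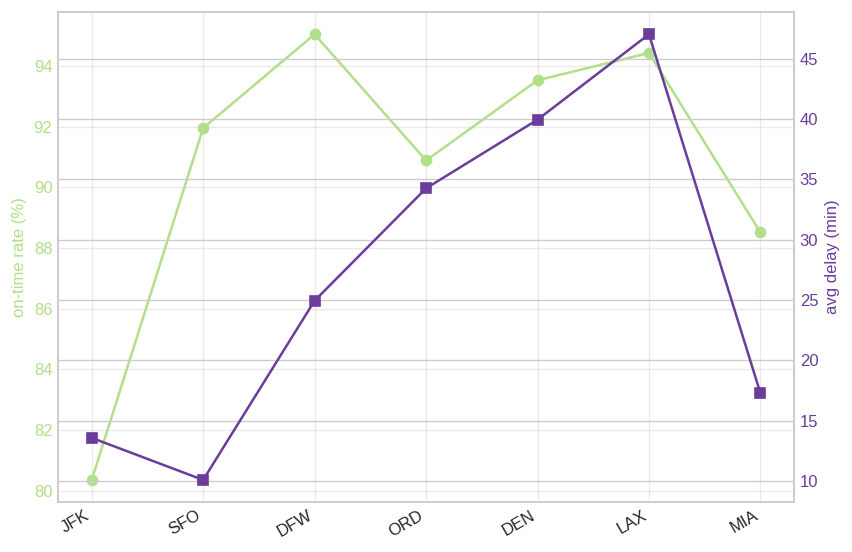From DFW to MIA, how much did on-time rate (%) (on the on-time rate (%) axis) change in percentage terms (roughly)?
≈ -8.3%

DFW ≈ 96, MIA ≈ 88; (88 − 96) / 96 ≈ -8.3%.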